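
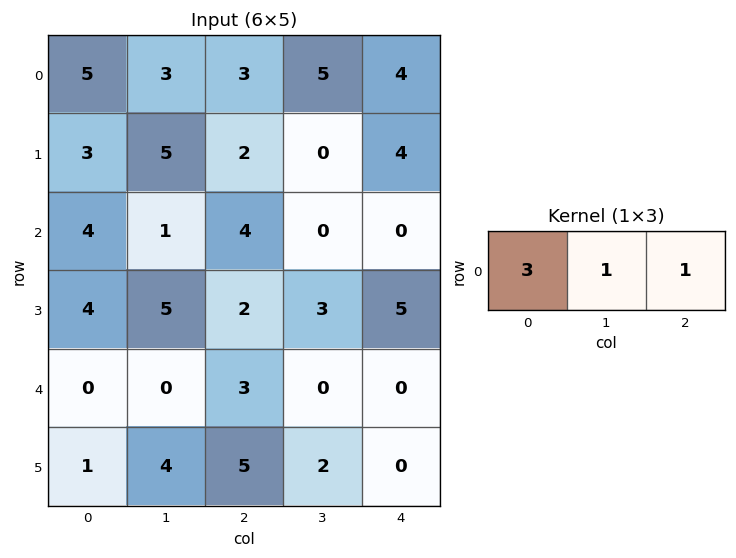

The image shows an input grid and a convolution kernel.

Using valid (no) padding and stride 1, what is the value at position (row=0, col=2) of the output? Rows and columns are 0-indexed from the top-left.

18

The receptive field on the input at this output position is [3 5 4]. Elementwise product with the kernel and sum: 3·3 + 5·1 + 4·1.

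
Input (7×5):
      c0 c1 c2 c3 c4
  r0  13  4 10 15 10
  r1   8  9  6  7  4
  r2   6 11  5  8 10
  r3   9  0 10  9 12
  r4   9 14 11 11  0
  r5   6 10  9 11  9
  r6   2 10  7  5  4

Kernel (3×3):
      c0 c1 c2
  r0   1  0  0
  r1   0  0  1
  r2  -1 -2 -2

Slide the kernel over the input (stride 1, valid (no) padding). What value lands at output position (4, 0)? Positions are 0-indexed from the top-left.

-18

The receptive field on the input at this output position is [9 14 11 / 6 10 9 / 2 10 7]. Elementwise product with the kernel and sum: 9·1 + 9·1 + 2·-1 + 10·-2 + 7·-2.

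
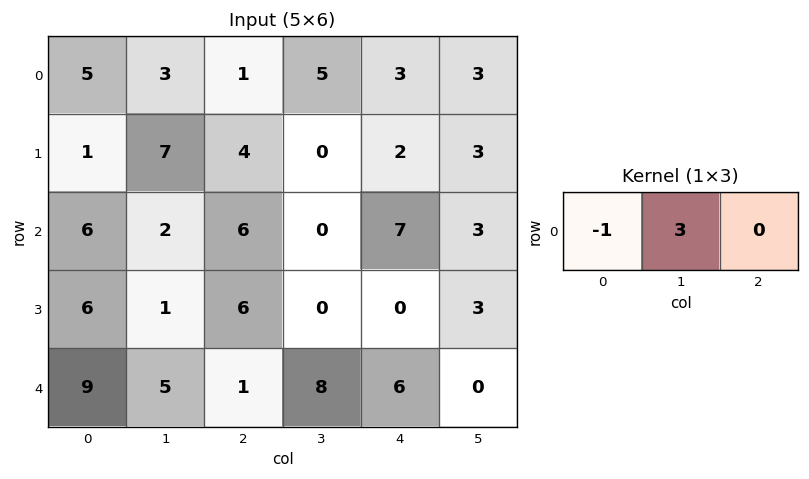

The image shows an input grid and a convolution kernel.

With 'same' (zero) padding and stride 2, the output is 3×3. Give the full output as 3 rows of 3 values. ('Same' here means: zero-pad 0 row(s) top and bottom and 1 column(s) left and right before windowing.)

15 0 4
18 16 21
27 -2 10

Output[0,0]: The receptive field on the zero-padded input at this output position is [0 5 3]. Elementwise product with the kernel and sum: 0·-1 + 5·3.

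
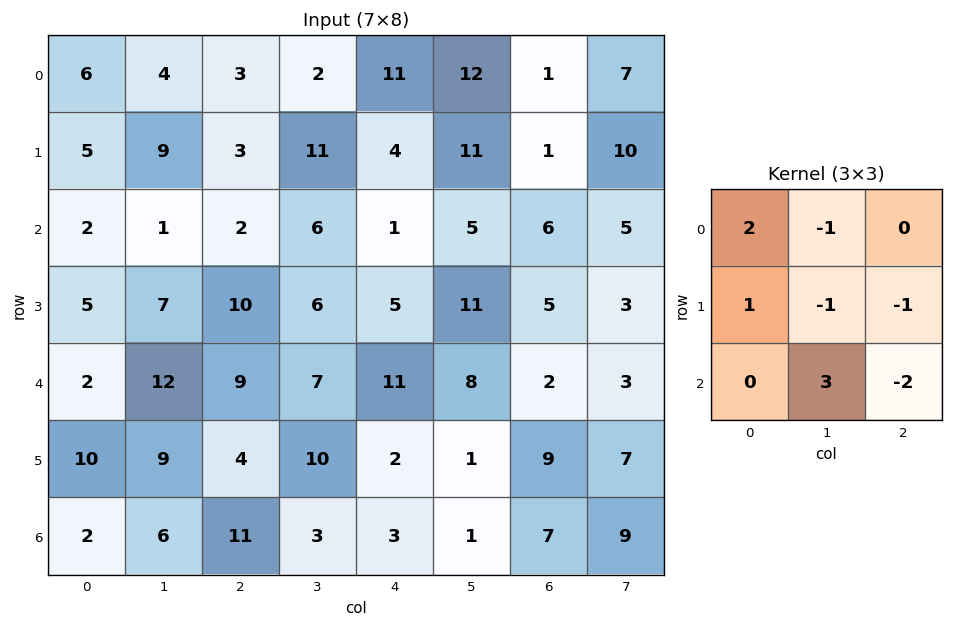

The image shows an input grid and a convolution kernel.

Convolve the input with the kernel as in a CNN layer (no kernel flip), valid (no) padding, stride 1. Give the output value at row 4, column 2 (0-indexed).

6

The receptive field on the input at this output position is [9 7 11 / 4 10 2 / 11 3 3]. Elementwise product with the kernel and sum: 9·2 + 7·-1 + 4·1 + 10·-1 + 2·-1 + 3·3 + 3·-2.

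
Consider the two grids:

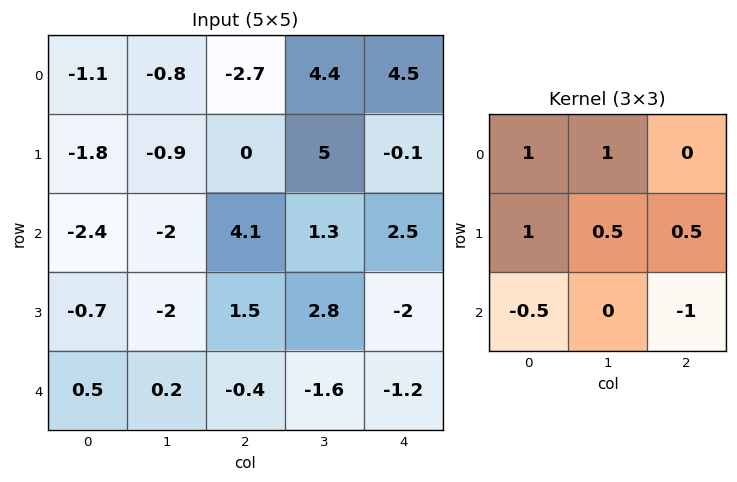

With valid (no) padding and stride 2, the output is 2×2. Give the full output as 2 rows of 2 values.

-7.05 -0.4
-5.2 8.7

Output[0,0]: The receptive field on the input at this output position is [-1.1 -0.8 -2.7 / -1.8 -0.9 0 / -2.4 -2 4.1]. Elementwise product with the kernel and sum: -1.1·1 + -0.8·1 + -1.8·1 + -0.9·0.5 + 0·0.5 + -2.4·-0.5 + 4.1·-1.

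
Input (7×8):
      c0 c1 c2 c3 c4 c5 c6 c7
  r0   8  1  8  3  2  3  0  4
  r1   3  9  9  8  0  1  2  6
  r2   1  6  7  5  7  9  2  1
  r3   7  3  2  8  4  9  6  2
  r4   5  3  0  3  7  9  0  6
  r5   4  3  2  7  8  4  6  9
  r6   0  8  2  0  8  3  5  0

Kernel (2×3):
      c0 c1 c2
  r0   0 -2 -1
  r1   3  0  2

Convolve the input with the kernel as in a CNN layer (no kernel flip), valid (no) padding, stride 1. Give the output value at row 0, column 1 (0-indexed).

The receptive field on the input at this output position is [1 8 3 / 9 9 8]. Elementwise product with the kernel and sum: 8·-2 + 3·-1 + 9·3 + 8·2.

24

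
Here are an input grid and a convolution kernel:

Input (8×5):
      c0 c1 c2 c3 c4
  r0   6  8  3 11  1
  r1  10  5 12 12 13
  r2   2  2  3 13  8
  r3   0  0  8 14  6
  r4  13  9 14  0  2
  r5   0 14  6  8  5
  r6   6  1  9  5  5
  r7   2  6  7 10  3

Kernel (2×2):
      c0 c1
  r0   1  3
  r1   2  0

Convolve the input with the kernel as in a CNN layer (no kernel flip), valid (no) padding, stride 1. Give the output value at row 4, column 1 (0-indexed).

79

The receptive field on the input at this output position is [9 14 / 14 6]. Elementwise product with the kernel and sum: 9·1 + 14·3 + 14·2.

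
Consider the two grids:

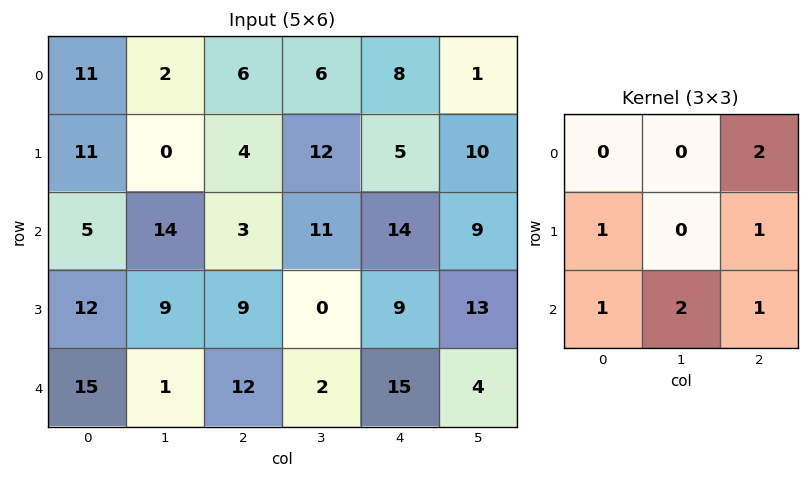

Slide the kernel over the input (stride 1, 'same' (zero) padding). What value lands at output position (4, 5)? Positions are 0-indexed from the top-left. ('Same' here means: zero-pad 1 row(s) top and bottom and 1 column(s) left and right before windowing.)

The receptive field on the zero-padded input at this output position is [9 13 0 / 15 4 0 / 0 0 0]. Elementwise product with the kernel and sum: 0·2 + 15·1 + 0·1 + 0·1 + 0·2 + 0·1.

15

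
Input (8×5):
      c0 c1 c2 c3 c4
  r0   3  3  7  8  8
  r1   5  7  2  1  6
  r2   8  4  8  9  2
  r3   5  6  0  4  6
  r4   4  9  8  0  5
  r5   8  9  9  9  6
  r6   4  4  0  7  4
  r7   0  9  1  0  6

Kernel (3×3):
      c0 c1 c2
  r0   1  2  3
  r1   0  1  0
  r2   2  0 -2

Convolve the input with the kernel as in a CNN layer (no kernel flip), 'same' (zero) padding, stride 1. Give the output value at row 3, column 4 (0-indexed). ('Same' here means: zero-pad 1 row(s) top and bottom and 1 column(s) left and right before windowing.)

19

The receptive field on the zero-padded input at this output position is [9 2 0 / 4 6 0 / 0 5 0]. Elementwise product with the kernel and sum: 9·1 + 2·2 + 0·3 + 6·1 + 0·2 + 0·-2.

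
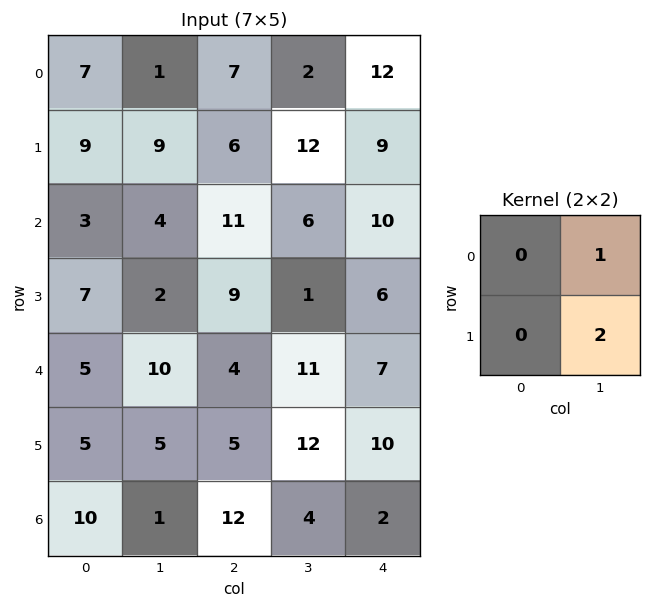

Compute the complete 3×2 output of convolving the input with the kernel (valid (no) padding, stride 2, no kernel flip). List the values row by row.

Output[0,0]: The receptive field on the input at this output position is [7 1 / 9 9]. Elementwise product with the kernel and sum: 1·1 + 9·2.

19 26
8 8
20 35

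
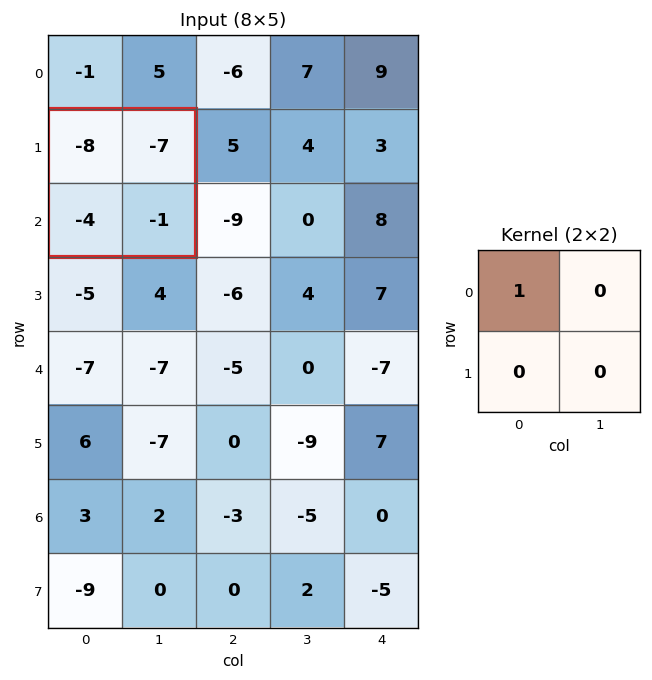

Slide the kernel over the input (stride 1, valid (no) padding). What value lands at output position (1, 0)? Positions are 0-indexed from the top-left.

-8

The receptive field on the input at this output position is [-8 -7 / -4 -1]. Elementwise product with the kernel and sum: -8·1.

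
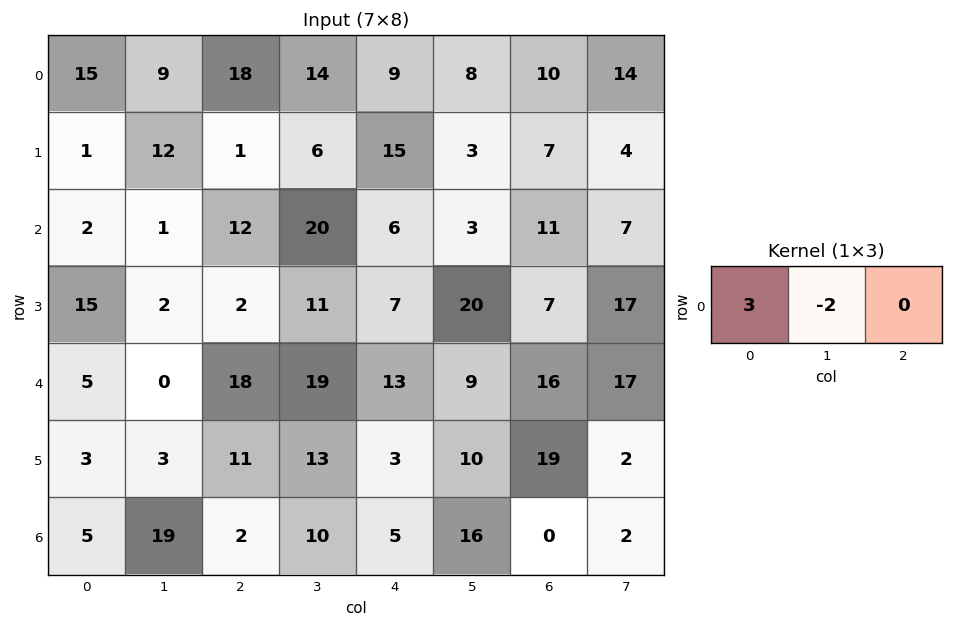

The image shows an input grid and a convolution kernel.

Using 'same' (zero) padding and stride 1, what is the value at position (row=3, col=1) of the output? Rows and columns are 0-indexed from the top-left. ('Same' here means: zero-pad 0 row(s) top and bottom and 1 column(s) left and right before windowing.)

41

The receptive field on the zero-padded input at this output position is [15 2 2]. Elementwise product with the kernel and sum: 15·3 + 2·-2.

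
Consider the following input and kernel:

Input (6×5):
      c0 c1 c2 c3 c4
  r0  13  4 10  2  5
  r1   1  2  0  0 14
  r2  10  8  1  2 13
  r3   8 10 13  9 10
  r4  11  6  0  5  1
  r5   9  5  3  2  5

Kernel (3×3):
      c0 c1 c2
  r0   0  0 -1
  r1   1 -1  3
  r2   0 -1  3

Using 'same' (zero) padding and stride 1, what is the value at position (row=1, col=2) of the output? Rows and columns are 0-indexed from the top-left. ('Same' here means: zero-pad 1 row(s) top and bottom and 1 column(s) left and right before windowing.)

5

The receptive field on the zero-padded input at this output position is [4 10 2 / 2 0 0 / 8 1 2]. Elementwise product with the kernel and sum: 2·-1 + 2·1 + 0·-1 + 0·3 + 1·-1 + 2·3.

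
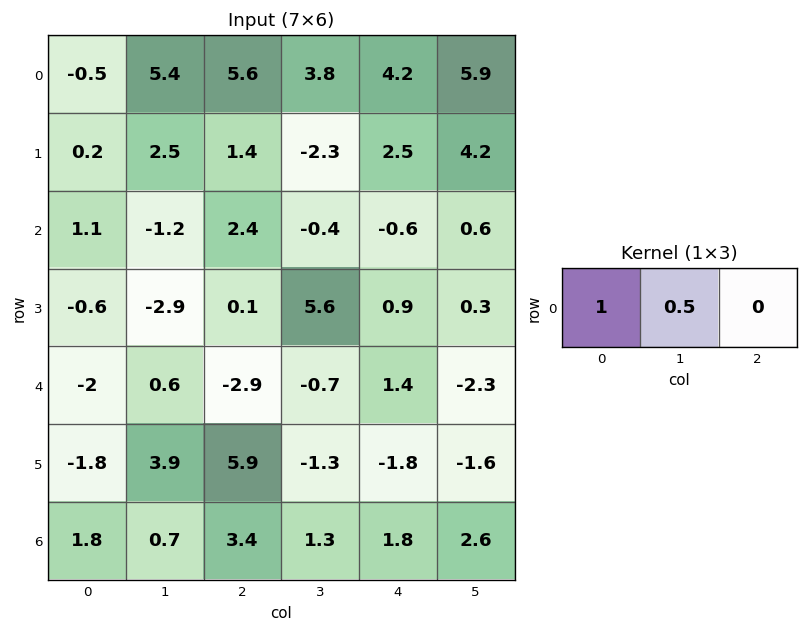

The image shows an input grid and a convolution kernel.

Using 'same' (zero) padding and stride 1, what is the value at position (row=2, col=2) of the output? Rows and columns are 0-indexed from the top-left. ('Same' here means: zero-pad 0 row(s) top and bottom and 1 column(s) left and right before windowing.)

The receptive field on the zero-padded input at this output position is [-1.2 2.4 -0.4]. Elementwise product with the kernel and sum: -1.2·1 + 2.4·0.5.

0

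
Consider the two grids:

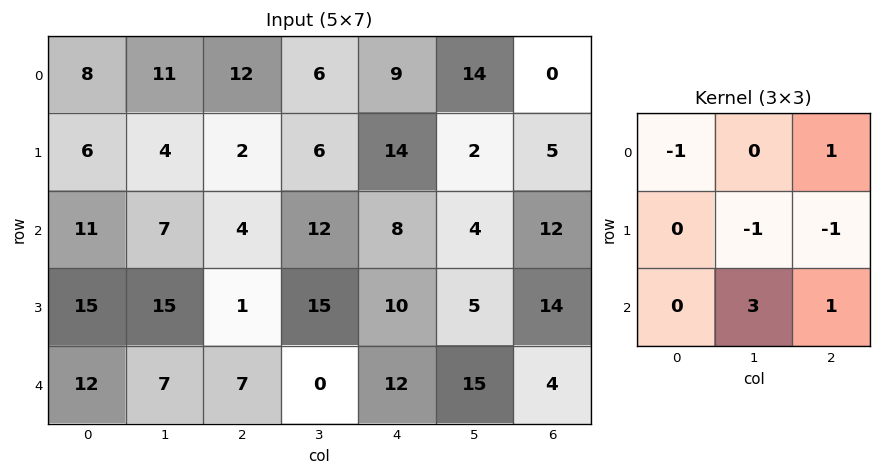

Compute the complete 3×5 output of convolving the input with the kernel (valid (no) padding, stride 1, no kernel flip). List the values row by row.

23 11 21 20 8
31 4 47 19 4
5 10 -9 28 34

Output[0,0]: The receptive field on the input at this output position is [8 11 12 / 6 4 2 / 11 7 4]. Elementwise product with the kernel and sum: 8·-1 + 12·1 + 4·-1 + 2·-1 + 7·3 + 4·1.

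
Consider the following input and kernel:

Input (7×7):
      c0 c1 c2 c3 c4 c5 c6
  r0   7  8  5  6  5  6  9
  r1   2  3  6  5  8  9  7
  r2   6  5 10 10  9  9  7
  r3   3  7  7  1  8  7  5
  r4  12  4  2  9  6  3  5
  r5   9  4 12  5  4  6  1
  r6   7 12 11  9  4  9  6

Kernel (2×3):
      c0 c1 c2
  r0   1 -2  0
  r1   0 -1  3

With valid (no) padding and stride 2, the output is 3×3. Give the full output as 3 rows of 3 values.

6 12 5
10 13 -1
36 -9 -3

Output[0,0]: The receptive field on the input at this output position is [7 8 5 / 2 3 6]. Elementwise product with the kernel and sum: 7·1 + 8·-2 + 3·-1 + 6·3.
Output[0,1]: The receptive field on the input at this output position is [5 6 5 / 6 5 8]. Elementwise product with the kernel and sum: 5·1 + 6·-2 + 5·-1 + 8·3.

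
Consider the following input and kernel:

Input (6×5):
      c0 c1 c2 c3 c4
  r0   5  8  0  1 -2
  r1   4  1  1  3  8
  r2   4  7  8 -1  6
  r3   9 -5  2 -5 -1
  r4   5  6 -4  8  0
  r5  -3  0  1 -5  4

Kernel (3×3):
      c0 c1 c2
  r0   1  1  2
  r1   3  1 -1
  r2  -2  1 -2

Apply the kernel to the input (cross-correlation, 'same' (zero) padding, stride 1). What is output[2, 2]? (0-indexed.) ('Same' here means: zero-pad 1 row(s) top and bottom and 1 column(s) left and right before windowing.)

60

The receptive field on the zero-padded input at this output position is [1 1 3 / 7 8 -1 / -5 2 -5]. Elementwise product with the kernel and sum: 1·1 + 1·1 + 3·2 + 7·3 + 8·1 + -1·-1 + -5·-2 + 2·1 + -5·-2.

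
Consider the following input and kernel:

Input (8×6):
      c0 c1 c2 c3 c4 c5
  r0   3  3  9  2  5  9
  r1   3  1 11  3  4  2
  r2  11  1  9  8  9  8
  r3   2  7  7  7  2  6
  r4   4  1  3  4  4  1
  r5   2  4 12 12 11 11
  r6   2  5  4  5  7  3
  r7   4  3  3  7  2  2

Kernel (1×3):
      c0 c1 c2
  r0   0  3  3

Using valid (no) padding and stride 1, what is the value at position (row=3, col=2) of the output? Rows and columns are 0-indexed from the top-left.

27

The receptive field on the input at this output position is [7 7 2]. Elementwise product with the kernel and sum: 7·3 + 2·3.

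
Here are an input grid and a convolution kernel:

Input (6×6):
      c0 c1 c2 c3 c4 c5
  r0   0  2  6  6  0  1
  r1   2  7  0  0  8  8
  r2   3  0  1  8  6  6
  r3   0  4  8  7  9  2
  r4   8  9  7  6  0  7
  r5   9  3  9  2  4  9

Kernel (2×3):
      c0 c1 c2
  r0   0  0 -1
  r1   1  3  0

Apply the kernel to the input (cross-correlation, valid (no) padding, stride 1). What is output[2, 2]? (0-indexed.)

23

The receptive field on the input at this output position is [1 8 6 / 8 7 9]. Elementwise product with the kernel and sum: 6·-1 + 8·1 + 7·3.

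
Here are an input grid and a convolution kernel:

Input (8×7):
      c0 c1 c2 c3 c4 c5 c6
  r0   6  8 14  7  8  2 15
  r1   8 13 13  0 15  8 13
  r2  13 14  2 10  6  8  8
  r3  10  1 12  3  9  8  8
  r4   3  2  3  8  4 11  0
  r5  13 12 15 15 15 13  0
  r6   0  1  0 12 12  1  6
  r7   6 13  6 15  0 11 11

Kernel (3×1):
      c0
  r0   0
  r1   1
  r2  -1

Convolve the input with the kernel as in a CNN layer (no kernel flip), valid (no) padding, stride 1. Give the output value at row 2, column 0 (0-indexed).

7

The receptive field on the input at this output position is [13 / 10 / 3]. Elementwise product with the kernel and sum: 10·1 + 3·-1.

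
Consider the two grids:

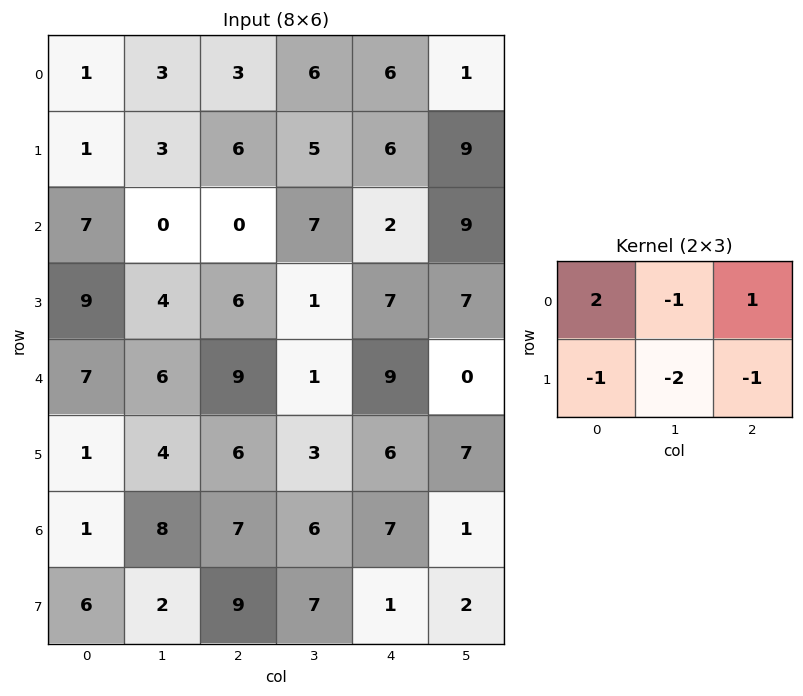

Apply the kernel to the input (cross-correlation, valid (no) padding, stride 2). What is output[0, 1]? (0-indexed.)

The receptive field on the input at this output position is [3 6 6 / 6 5 6]. Elementwise product with the kernel and sum: 3·2 + 6·-1 + 6·1 + 6·-1 + 5·-2 + 6·-1.

-16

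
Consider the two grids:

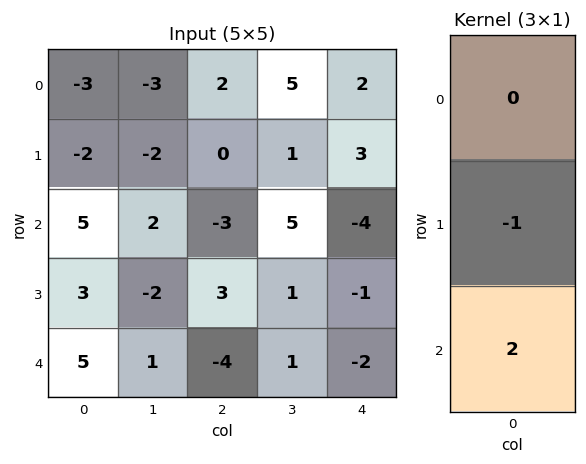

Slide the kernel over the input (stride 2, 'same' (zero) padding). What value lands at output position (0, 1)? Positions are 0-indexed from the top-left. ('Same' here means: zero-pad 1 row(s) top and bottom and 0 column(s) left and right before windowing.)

-2

The receptive field on the zero-padded input at this output position is [0 / 2 / 0]. Elementwise product with the kernel and sum: 2·-1 + 0·2.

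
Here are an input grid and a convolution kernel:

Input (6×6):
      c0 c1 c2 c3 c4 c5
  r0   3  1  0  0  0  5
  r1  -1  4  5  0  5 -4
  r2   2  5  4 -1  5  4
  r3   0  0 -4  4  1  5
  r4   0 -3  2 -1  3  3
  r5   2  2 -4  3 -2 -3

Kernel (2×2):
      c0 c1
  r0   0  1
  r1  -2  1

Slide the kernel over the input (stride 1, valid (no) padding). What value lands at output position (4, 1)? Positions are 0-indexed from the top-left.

-6

The receptive field on the input at this output position is [-3 2 / 2 -4]. Elementwise product with the kernel and sum: 2·1 + 2·-2 + -4·1.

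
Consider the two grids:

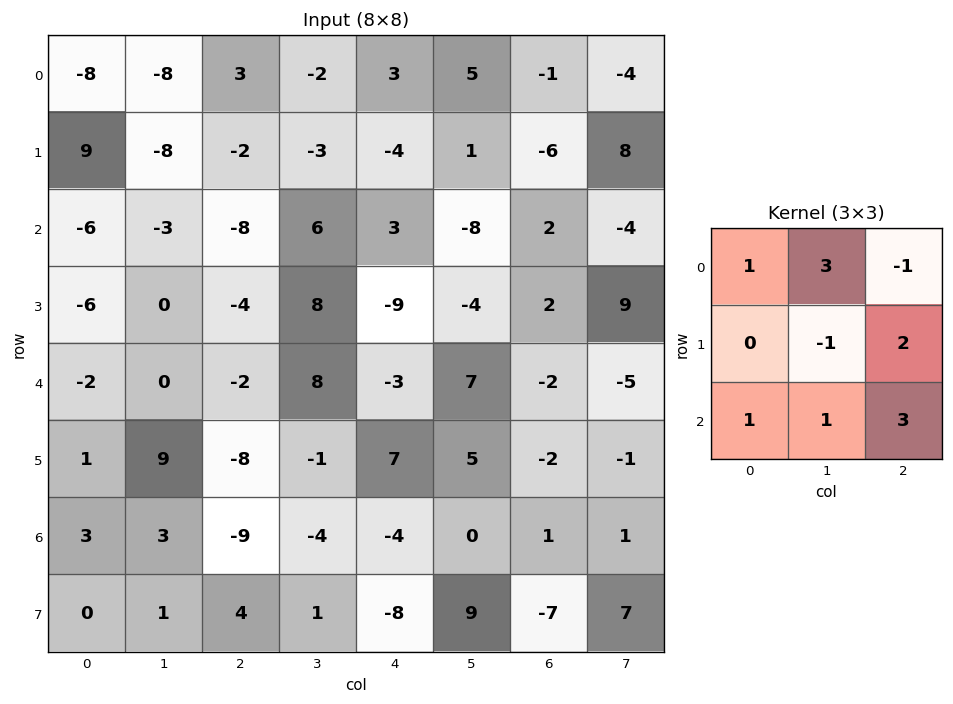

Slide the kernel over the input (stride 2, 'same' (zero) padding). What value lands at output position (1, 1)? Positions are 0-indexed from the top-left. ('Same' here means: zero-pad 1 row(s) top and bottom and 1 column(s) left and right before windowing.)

The receptive field on the zero-padded input at this output position is [-8 -2 -3 / -3 -8 6 / 0 -4 8]. Elementwise product with the kernel and sum: -8·1 + -2·3 + -3·-1 + -8·-1 + 6·2 + 0·1 + -4·1 + 8·3.

29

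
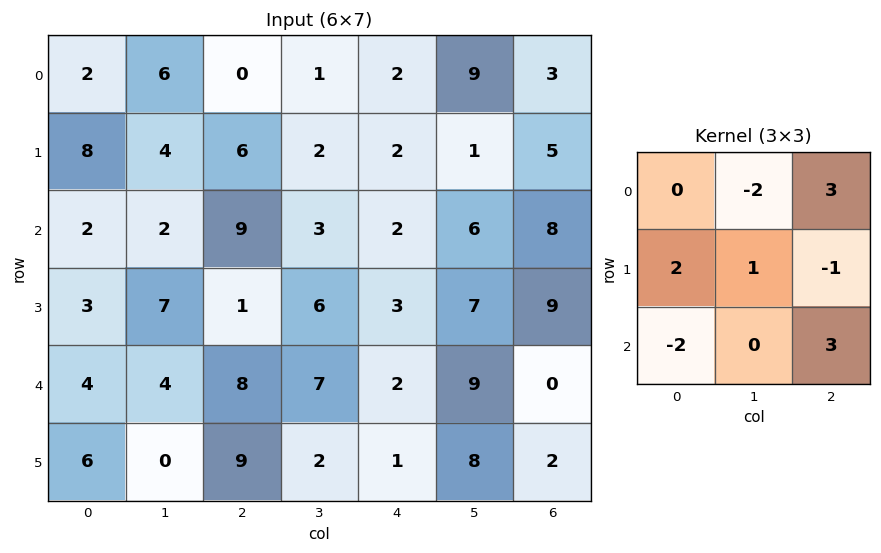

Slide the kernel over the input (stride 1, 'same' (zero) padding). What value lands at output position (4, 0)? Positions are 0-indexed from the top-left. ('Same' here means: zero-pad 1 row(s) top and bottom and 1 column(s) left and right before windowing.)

The receptive field on the zero-padded input at this output position is [0 3 7 / 0 4 4 / 0 6 0]. Elementwise product with the kernel and sum: 3·-2 + 7·3 + 0·2 + 4·1 + 4·-1 + 0·-2 + 0·3.

15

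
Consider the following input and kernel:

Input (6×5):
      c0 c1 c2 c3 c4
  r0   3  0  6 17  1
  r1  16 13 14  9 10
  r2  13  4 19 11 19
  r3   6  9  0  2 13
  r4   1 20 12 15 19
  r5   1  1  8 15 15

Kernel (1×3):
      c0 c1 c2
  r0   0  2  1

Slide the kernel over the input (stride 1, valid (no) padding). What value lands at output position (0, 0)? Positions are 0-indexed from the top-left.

6

The receptive field on the input at this output position is [3 0 6]. Elementwise product with the kernel and sum: 0·2 + 6·1.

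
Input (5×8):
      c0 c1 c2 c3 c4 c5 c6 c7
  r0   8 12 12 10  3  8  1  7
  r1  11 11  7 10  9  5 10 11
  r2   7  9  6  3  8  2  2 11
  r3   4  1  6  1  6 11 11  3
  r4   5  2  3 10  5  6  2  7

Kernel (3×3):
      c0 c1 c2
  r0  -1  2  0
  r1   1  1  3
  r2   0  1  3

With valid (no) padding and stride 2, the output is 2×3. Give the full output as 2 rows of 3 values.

86 79 65
45 50 58

Output[0,0]: The receptive field on the input at this output position is [8 12 12 / 11 11 7 / 7 9 6]. Elementwise product with the kernel and sum: 8·-1 + 12·2 + 11·1 + 11·1 + 7·3 + 9·1 + 6·3.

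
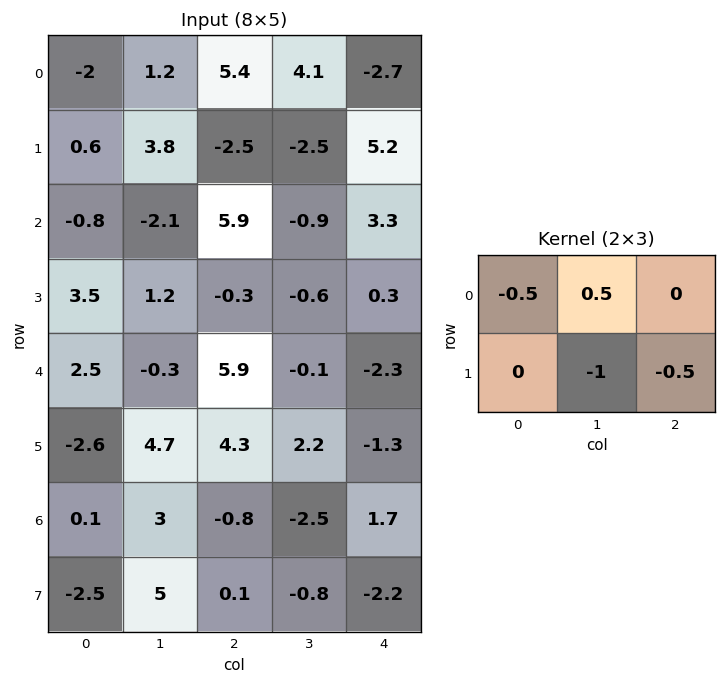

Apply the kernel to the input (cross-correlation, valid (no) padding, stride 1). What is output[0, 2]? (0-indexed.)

The receptive field on the input at this output position is [5.4 4.1 -2.7 / -2.5 -2.5 5.2]. Elementwise product with the kernel and sum: 5.4·-0.5 + 4.1·0.5 + -2.5·-1 + 5.2·-0.5.

-0.75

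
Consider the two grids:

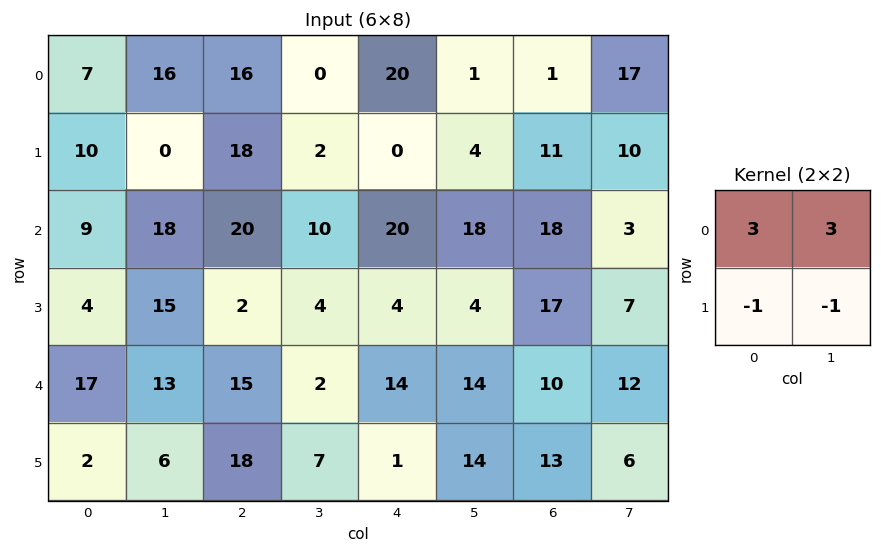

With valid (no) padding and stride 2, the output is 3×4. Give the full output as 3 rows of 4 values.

59 28 59 33
62 84 106 39
82 26 69 47

Output[0,0]: The receptive field on the input at this output position is [7 16 / 10 0]. Elementwise product with the kernel and sum: 7·3 + 16·3 + 10·-1 + 0·-1.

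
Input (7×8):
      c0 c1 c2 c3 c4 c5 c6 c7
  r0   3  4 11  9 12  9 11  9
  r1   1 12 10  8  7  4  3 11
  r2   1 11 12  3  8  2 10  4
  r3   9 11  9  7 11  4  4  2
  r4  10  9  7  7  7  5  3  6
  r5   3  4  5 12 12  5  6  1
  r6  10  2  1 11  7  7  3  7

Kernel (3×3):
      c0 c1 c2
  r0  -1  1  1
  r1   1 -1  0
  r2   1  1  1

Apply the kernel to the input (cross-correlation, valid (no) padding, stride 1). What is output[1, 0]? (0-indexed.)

40

The receptive field on the input at this output position is [1 12 10 / 1 11 12 / 9 11 9]. Elementwise product with the kernel and sum: 1·-1 + 12·1 + 10·1 + 1·1 + 11·-1 + 9·1 + 11·1 + 9·1.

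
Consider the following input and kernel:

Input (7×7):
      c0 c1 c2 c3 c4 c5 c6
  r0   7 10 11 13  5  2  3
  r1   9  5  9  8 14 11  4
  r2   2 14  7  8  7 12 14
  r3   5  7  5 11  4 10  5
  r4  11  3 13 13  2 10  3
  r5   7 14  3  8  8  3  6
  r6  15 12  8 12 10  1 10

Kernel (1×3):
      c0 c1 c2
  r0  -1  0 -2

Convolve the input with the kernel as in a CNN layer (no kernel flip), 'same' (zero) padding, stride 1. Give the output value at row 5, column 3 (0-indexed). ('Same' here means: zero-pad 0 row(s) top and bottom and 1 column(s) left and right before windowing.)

The receptive field on the zero-padded input at this output position is [3 8 8]. Elementwise product with the kernel and sum: 3·-1 + 8·-2.

-19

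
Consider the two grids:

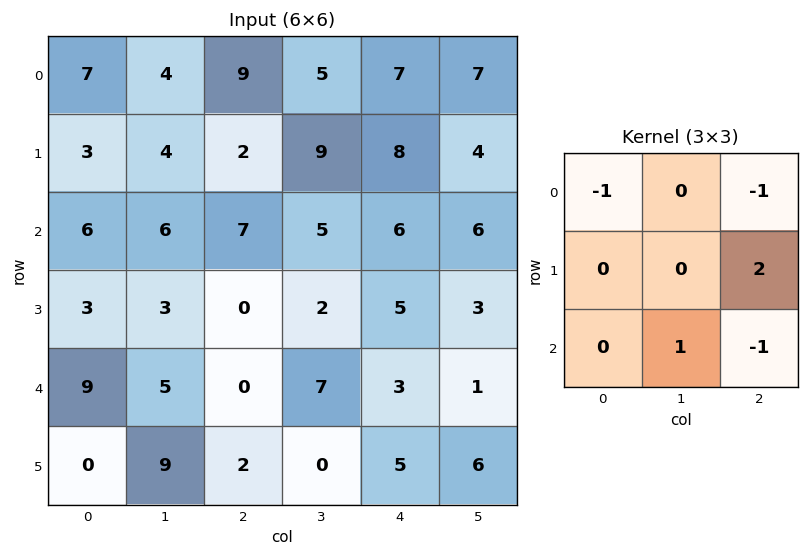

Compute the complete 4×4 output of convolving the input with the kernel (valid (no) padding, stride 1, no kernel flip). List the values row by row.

-13 11 -1 -4
12 -5 -1 1
-8 -14 1 -3
4 11 -4 -4

Output[0,0]: The receptive field on the input at this output position is [7 4 9 / 3 4 2 / 6 6 7]. Elementwise product with the kernel and sum: 7·-1 + 9·-1 + 2·2 + 6·1 + 7·-1.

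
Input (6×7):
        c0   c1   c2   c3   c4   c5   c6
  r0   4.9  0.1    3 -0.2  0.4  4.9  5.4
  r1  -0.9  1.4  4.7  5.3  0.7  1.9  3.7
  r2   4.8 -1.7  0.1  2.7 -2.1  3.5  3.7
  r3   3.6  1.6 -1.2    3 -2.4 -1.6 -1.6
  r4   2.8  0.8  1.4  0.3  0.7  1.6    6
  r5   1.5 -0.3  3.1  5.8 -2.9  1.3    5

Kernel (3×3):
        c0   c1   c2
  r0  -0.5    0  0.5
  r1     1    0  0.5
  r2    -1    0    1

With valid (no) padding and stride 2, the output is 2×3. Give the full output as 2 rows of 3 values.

-4.2 1.55 10.85
-0.75 -4.2 5

Output[0,0]: The receptive field on the input at this output position is [4.9 0.1 3 / -0.9 1.4 4.7 / 4.8 -1.7 0.1]. Elementwise product with the kernel and sum: 4.9·-0.5 + 3·0.5 + -0.9·1 + 4.7·0.5 + 4.8·-1 + 0.1·1.
Output[0,1]: The receptive field on the input at this output position is [3 -0.2 0.4 / 4.7 5.3 0.7 / 0.1 2.7 -2.1]. Elementwise product with the kernel and sum: 3·-0.5 + 0.4·0.5 + 4.7·1 + 0.7·0.5 + 0.1·-1 + -2.1·1.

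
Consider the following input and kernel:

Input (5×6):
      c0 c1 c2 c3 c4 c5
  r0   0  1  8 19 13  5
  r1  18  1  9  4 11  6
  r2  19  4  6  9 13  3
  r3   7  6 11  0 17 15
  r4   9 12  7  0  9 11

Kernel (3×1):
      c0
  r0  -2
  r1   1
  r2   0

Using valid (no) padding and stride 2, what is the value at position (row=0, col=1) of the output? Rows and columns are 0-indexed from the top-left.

-7

The receptive field on the input at this output position is [8 / 9 / 6]. Elementwise product with the kernel and sum: 8·-2 + 9·1.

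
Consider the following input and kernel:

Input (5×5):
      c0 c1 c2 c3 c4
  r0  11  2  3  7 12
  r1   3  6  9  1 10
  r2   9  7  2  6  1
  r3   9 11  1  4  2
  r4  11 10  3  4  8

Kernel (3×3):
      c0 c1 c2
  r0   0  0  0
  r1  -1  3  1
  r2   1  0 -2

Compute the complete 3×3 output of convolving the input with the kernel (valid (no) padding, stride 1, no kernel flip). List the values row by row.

29 17 4
21 8 14
30 -2 0

Output[0,0]: The receptive field on the input at this output position is [11 2 3 / 3 6 9 / 9 7 2]. Elementwise product with the kernel and sum: 3·-1 + 6·3 + 9·1 + 9·1 + 2·-2.
Output[0,1]: The receptive field on the input at this output position is [2 3 7 / 6 9 1 / 7 2 6]. Elementwise product with the kernel and sum: 6·-1 + 9·3 + 1·1 + 7·1 + 6·-2.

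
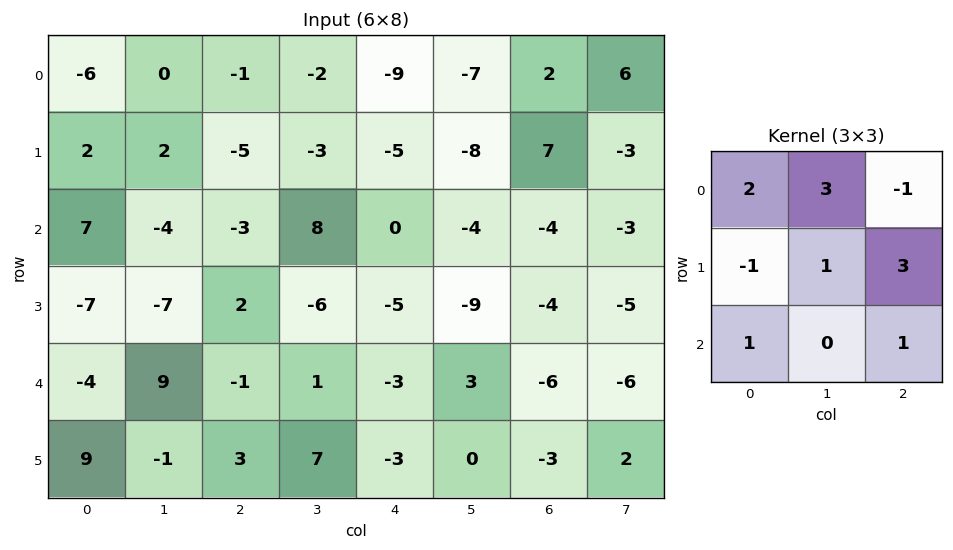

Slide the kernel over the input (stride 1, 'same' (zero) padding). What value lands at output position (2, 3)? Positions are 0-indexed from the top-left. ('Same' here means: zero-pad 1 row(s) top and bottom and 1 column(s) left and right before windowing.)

The receptive field on the zero-padded input at this output position is [-5 -3 -5 / -3 8 0 / 2 -6 -5]. Elementwise product with the kernel and sum: -5·2 + -3·3 + -5·-1 + -3·-1 + 8·1 + 0·3 + 2·1 + -5·1.

-6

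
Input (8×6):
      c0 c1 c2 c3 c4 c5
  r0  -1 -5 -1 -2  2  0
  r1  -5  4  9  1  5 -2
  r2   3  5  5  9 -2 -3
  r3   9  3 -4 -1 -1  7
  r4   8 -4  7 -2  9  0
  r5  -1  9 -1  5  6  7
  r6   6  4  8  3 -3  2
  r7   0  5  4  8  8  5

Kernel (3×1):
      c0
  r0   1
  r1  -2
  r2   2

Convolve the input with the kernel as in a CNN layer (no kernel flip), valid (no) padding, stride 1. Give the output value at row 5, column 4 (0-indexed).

28

The receptive field on the input at this output position is [6 / -3 / 8]. Elementwise product with the kernel and sum: 6·1 + -3·-2 + 8·2.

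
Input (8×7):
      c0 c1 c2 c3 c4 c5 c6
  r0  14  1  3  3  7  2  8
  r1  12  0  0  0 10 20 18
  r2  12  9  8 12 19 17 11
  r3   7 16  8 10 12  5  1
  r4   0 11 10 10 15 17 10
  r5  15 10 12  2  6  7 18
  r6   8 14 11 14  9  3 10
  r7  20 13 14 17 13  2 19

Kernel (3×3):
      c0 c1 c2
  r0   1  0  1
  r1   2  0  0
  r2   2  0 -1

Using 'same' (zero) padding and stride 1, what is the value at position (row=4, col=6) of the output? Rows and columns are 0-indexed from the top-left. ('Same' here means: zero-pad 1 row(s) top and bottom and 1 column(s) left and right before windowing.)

The receptive field on the zero-padded input at this output position is [5 1 0 / 17 10 0 / 7 18 0]. Elementwise product with the kernel and sum: 5·1 + 0·1 + 17·2 + 7·2 + 0·-1.

53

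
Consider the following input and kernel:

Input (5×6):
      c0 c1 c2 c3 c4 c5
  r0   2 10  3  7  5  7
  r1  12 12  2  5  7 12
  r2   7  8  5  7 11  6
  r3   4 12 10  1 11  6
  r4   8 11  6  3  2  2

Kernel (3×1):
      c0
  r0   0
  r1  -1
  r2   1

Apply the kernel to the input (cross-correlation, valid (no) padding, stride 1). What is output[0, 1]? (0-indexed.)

-4

The receptive field on the input at this output position is [10 / 12 / 8]. Elementwise product with the kernel and sum: 12·-1 + 8·1.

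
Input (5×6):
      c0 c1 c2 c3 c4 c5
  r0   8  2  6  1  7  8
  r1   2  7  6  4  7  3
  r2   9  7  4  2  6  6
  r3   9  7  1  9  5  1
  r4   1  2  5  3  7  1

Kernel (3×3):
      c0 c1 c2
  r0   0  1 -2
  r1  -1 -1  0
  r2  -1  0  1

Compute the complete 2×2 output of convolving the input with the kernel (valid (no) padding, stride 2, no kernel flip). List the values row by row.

Output[0,0]: The receptive field on the input at this output position is [8 2 6 / 2 7 6 / 9 7 4]. Elementwise product with the kernel and sum: 2·1 + 6·-2 + 2·-1 + 7·-1 + 9·-1 + 4·1.

-24 -21
-13 -18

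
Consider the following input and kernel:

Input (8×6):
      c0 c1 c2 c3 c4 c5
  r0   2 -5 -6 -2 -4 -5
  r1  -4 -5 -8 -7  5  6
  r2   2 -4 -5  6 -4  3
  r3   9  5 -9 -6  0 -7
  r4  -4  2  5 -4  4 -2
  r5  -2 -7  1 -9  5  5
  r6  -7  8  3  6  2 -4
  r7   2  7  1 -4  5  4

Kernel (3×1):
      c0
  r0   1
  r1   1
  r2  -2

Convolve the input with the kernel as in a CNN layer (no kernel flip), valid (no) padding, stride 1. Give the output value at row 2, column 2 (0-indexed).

-24

The receptive field on the input at this output position is [-5 / -9 / 5]. Elementwise product with the kernel and sum: -5·1 + -9·1 + 5·-2.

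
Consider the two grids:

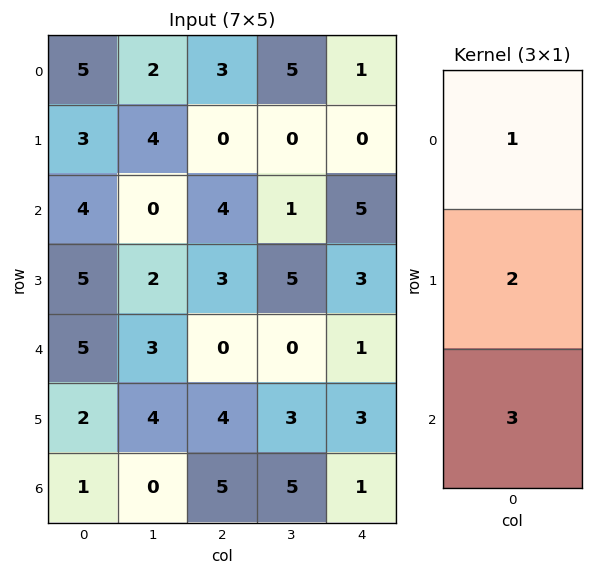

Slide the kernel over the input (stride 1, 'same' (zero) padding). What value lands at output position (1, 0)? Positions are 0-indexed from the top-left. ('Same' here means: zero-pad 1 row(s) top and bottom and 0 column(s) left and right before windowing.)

The receptive field on the zero-padded input at this output position is [5 / 3 / 4]. Elementwise product with the kernel and sum: 5·1 + 3·2 + 4·3.

23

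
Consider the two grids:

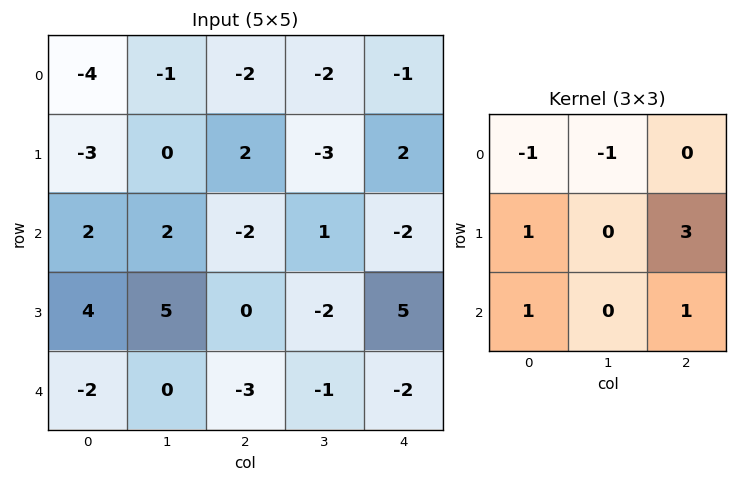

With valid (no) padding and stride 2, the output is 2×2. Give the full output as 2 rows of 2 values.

8 8
-5 11

Output[0,0]: The receptive field on the input at this output position is [-4 -1 -2 / -3 0 2 / 2 2 -2]. Elementwise product with the kernel and sum: -4·-1 + -1·-1 + -3·1 + 2·3 + 2·1 + -2·1.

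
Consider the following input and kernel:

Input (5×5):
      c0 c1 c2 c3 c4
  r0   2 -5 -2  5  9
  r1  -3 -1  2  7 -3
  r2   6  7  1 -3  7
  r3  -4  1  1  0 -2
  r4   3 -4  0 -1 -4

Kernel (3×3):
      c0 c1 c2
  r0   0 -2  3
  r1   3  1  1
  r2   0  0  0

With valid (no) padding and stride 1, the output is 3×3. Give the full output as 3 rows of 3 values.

-4 25 27
34 36 -16
-21 -7 28

Output[0,0]: The receptive field on the input at this output position is [2 -5 -2 / -3 -1 2 / 6 7 1]. Elementwise product with the kernel and sum: -5·-2 + -2·3 + -3·3 + -1·1 + 2·1.
Output[0,1]: The receptive field on the input at this output position is [-5 -2 5 / -1 2 7 / 7 1 -3]. Elementwise product with the kernel and sum: -2·-2 + 5·3 + -1·3 + 2·1 + 7·1.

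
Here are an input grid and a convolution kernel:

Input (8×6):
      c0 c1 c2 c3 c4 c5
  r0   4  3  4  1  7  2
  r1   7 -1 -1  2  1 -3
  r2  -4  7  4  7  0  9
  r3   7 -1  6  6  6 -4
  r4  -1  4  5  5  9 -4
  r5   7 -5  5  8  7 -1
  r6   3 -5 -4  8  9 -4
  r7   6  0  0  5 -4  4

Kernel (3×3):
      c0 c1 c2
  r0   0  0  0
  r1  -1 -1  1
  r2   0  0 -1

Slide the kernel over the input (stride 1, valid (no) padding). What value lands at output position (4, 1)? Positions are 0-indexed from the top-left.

0

The receptive field on the input at this output position is [4 5 5 / -5 5 8 / -5 -4 8]. Elementwise product with the kernel and sum: -5·-1 + 5·-1 + 8·1 + 8·-1.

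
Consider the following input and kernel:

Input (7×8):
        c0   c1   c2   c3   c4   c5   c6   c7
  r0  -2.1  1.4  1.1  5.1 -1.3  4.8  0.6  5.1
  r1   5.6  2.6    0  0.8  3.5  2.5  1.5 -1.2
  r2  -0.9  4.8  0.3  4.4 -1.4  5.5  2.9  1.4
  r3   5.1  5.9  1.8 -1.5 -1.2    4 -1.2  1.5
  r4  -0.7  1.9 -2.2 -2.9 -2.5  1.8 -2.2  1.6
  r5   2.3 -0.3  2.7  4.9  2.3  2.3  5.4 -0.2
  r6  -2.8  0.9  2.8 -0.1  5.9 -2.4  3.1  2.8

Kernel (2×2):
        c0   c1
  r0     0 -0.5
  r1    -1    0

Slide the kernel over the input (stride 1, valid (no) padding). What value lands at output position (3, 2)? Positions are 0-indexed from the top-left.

The receptive field on the input at this output position is [1.8 -1.5 / -2.2 -2.9]. Elementwise product with the kernel and sum: -1.5·-0.5 + -2.2·-1.

2.95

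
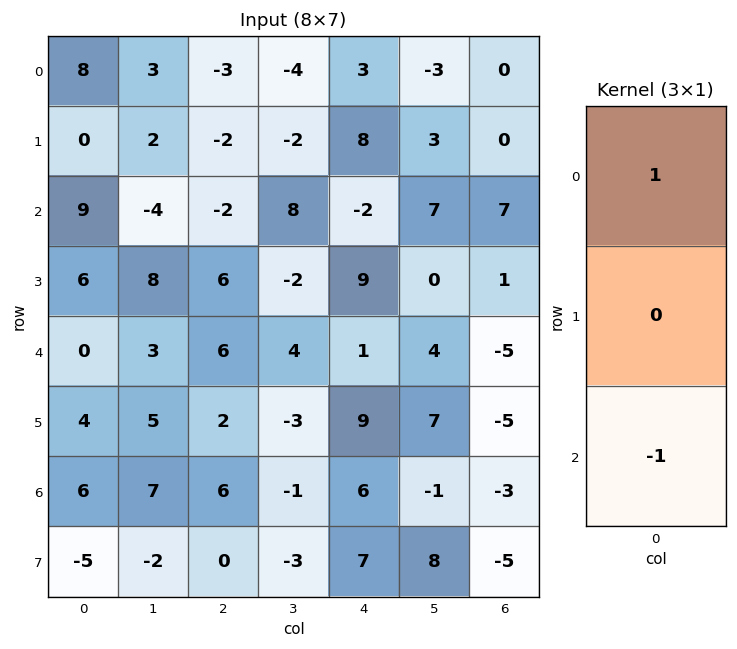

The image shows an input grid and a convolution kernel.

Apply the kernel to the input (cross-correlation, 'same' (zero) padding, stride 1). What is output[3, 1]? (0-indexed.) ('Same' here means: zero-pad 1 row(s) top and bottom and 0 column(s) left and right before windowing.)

-7

The receptive field on the zero-padded input at this output position is [-4 / 8 / 3]. Elementwise product with the kernel and sum: -4·1 + 3·-1.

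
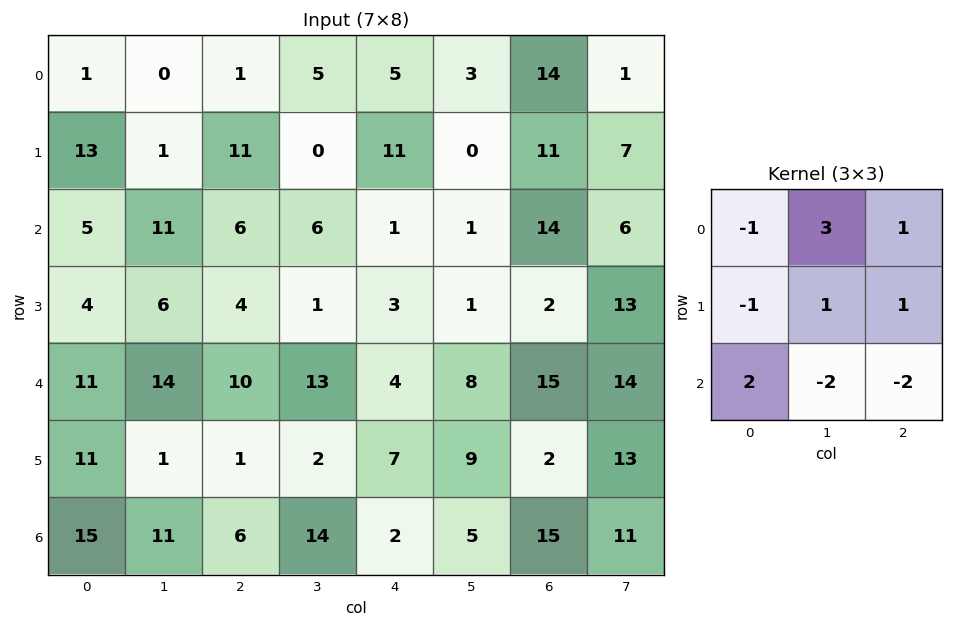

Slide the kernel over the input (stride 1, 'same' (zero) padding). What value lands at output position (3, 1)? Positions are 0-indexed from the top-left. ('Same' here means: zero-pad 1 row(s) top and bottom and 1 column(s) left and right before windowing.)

14

The receptive field on the zero-padded input at this output position is [5 11 6 / 4 6 4 / 11 14 10]. Elementwise product with the kernel and sum: 5·-1 + 11·3 + 6·1 + 4·-1 + 6·1 + 4·1 + 11·2 + 14·-2 + 10·-2.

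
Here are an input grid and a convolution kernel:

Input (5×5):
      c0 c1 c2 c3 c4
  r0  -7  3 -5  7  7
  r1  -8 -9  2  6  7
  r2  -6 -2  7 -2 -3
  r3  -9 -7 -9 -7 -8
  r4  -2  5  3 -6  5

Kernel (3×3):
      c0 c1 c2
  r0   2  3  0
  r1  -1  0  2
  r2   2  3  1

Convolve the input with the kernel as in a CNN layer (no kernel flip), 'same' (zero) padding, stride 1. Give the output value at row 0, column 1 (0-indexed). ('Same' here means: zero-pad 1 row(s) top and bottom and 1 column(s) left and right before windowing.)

-44

The receptive field on the zero-padded input at this output position is [0 0 0 / -7 3 -5 / -8 -9 2]. Elementwise product with the kernel and sum: 0·2 + 0·3 + -7·-1 + -5·2 + -8·2 + -9·3 + 2·1.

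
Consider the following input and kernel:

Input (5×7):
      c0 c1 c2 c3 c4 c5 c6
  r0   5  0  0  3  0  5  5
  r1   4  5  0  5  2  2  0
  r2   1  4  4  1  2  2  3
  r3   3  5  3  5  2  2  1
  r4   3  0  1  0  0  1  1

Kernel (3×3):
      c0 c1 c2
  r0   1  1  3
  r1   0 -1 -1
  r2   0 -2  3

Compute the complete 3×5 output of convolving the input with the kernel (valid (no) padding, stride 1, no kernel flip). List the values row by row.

4 -1 0 16 23
0 24 4 11 -2
12 1 4 8 11

Output[0,0]: The receptive field on the input at this output position is [5 0 0 / 4 5 0 / 1 4 4]. Elementwise product with the kernel and sum: 5·1 + 0·1 + 0·3 + 5·-1 + 0·-1 + 4·-2 + 4·3.
Output[0,1]: The receptive field on the input at this output position is [0 0 3 / 5 0 5 / 4 4 1]. Elementwise product with the kernel and sum: 0·1 + 0·1 + 3·3 + 0·-1 + 5·-1 + 4·-2 + 1·3.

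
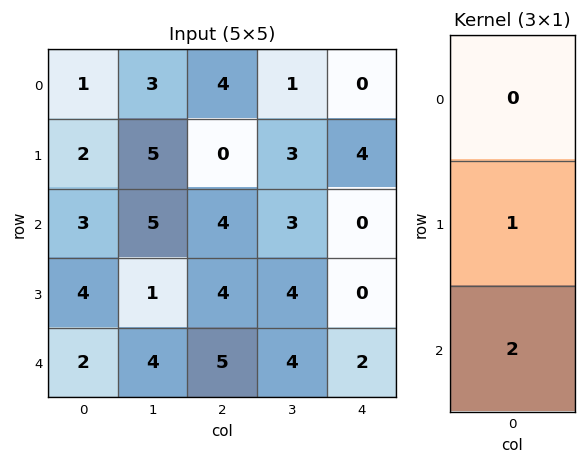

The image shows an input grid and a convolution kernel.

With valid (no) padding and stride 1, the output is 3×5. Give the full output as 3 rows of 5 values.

Output[0,0]: The receptive field on the input at this output position is [1 / 2 / 3]. Elementwise product with the kernel and sum: 2·1 + 3·2.
Output[0,1]: The receptive field on the input at this output position is [3 / 5 / 5]. Elementwise product with the kernel and sum: 5·1 + 5·2.

8 15 8 9 4
11 7 12 11 0
8 9 14 12 4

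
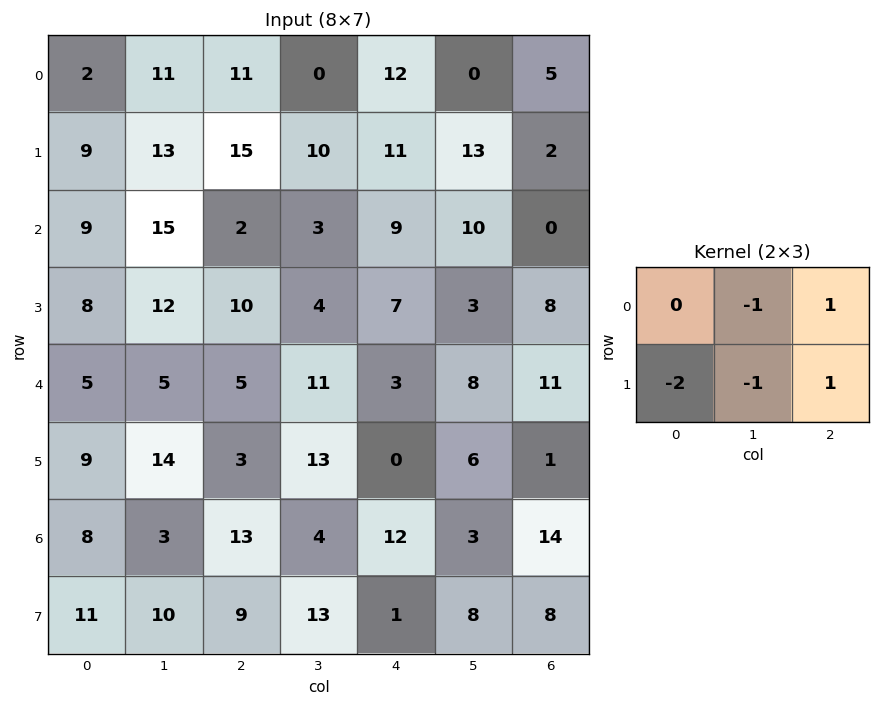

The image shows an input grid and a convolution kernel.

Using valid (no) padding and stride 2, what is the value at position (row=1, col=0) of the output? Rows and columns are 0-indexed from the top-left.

The receptive field on the input at this output position is [9 15 2 / 8 12 10]. Elementwise product with the kernel and sum: 15·-1 + 2·1 + 8·-2 + 12·-1 + 10·1.

-31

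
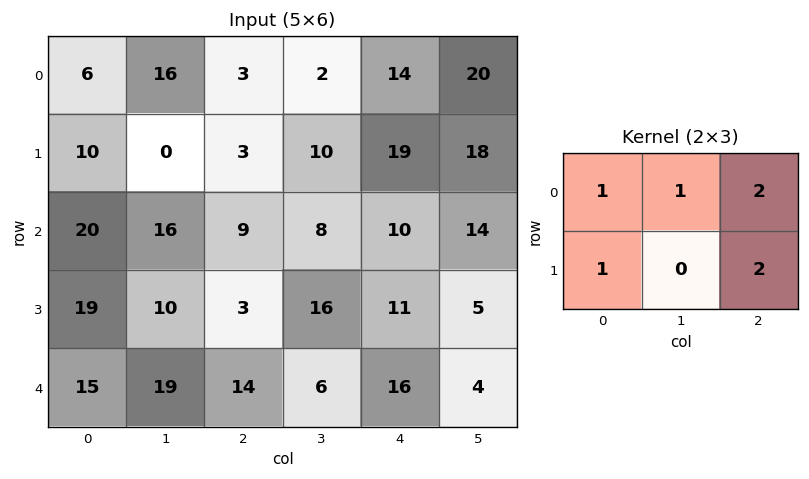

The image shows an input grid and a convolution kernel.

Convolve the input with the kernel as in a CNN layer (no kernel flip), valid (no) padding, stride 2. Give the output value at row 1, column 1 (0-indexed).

62

The receptive field on the input at this output position is [9 8 10 / 3 16 11]. Elementwise product with the kernel and sum: 9·1 + 8·1 + 10·2 + 3·1 + 11·2.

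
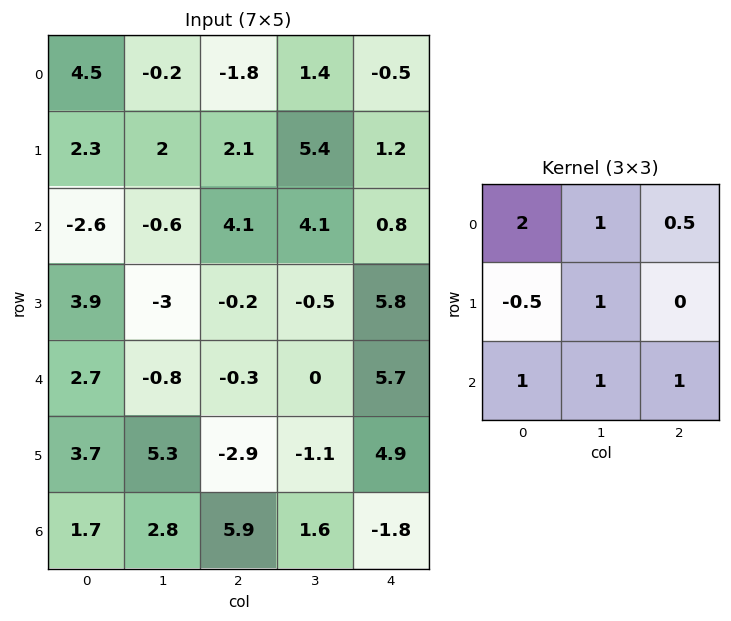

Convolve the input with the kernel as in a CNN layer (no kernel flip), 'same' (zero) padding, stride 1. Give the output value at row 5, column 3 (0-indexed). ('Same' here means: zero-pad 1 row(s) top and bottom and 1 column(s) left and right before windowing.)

8.3

The receptive field on the zero-padded input at this output position is [-0.3 0 5.7 / -2.9 -1.1 4.9 / 5.9 1.6 -1.8]. Elementwise product with the kernel and sum: -0.3·2 + 0·1 + 5.7·0.5 + -2.9·-0.5 + -1.1·1 + 5.9·1 + 1.6·1 + -1.8·1.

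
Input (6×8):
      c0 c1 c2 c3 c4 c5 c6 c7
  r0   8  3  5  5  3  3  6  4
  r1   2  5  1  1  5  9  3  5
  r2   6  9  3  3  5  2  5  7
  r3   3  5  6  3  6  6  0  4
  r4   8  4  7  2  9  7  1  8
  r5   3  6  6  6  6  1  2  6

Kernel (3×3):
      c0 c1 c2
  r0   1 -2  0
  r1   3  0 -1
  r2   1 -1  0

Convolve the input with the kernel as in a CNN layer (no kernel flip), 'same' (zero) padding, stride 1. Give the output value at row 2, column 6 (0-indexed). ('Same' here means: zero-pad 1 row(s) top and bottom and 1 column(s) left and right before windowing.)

The receptive field on the zero-padded input at this output position is [9 3 5 / 2 5 7 / 6 0 4]. Elementwise product with the kernel and sum: 9·1 + 3·-2 + 2·3 + 7·-1 + 6·1 + 0·-1.

8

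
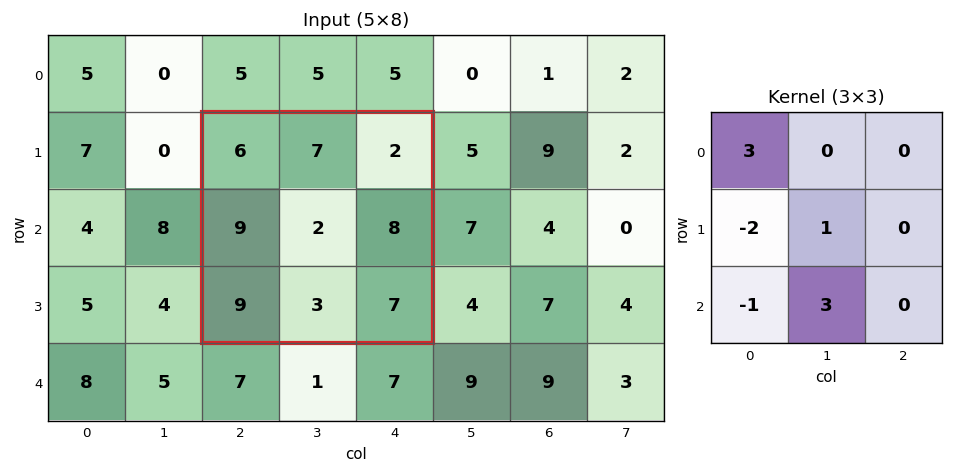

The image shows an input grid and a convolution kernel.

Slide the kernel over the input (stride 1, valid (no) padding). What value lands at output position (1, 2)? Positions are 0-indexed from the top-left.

2

The receptive field on the input at this output position is [6 7 2 / 9 2 8 / 9 3 7]. Elementwise product with the kernel and sum: 6·3 + 9·-2 + 2·1 + 9·-1 + 3·3.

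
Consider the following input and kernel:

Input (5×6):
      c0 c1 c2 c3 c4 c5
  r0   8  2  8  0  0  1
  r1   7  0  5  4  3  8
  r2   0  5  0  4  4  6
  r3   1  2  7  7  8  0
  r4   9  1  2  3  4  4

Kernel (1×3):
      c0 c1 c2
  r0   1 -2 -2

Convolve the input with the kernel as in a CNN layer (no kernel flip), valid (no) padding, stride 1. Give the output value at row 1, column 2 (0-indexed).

-9

The receptive field on the input at this output position is [5 4 3]. Elementwise product with the kernel and sum: 5·1 + 4·-2 + 3·-2.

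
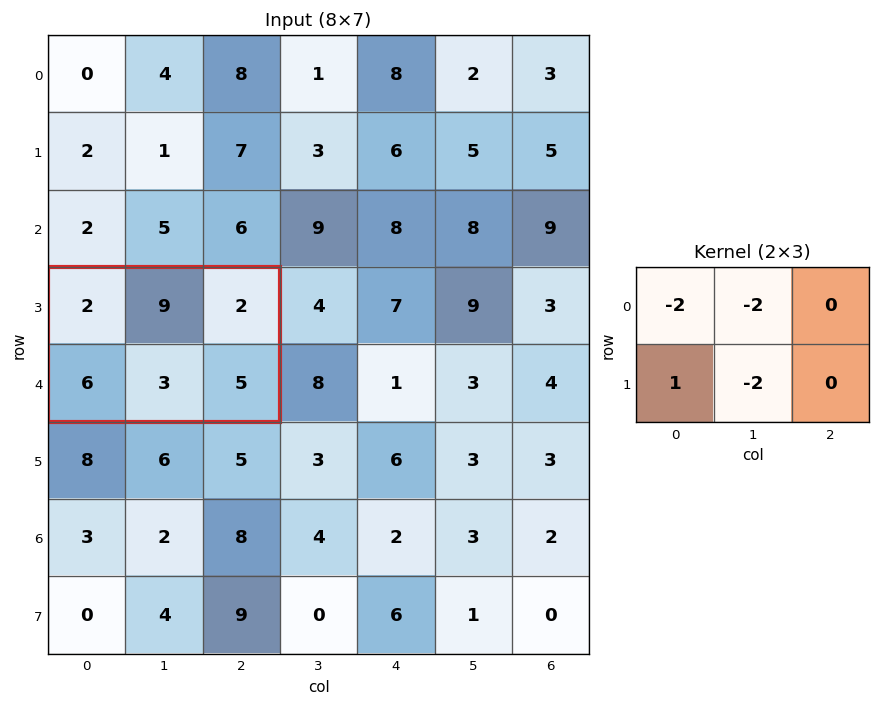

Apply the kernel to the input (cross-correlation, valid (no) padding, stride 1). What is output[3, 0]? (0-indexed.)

The receptive field on the input at this output position is [2 9 2 / 6 3 5]. Elementwise product with the kernel and sum: 2·-2 + 9·-2 + 6·1 + 3·-2.

-22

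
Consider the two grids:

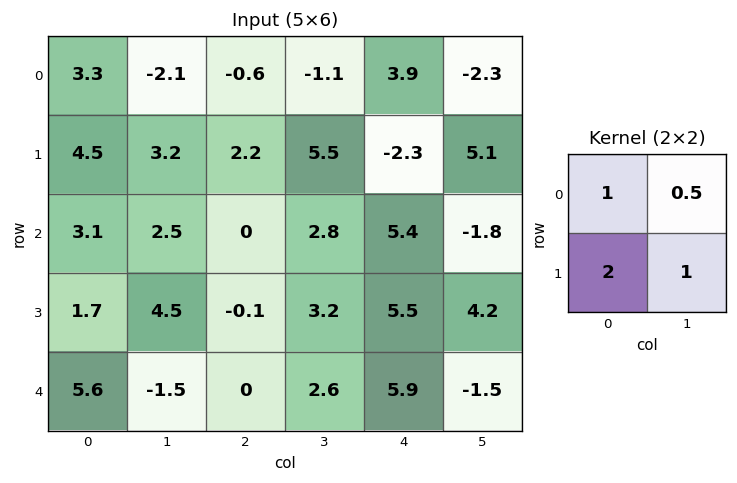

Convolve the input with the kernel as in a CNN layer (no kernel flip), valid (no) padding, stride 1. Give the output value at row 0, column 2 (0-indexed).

8.75

The receptive field on the input at this output position is [-0.6 -1.1 / 2.2 5.5]. Elementwise product with the kernel and sum: -0.6·1 + -1.1·0.5 + 2.2·2 + 5.5·1.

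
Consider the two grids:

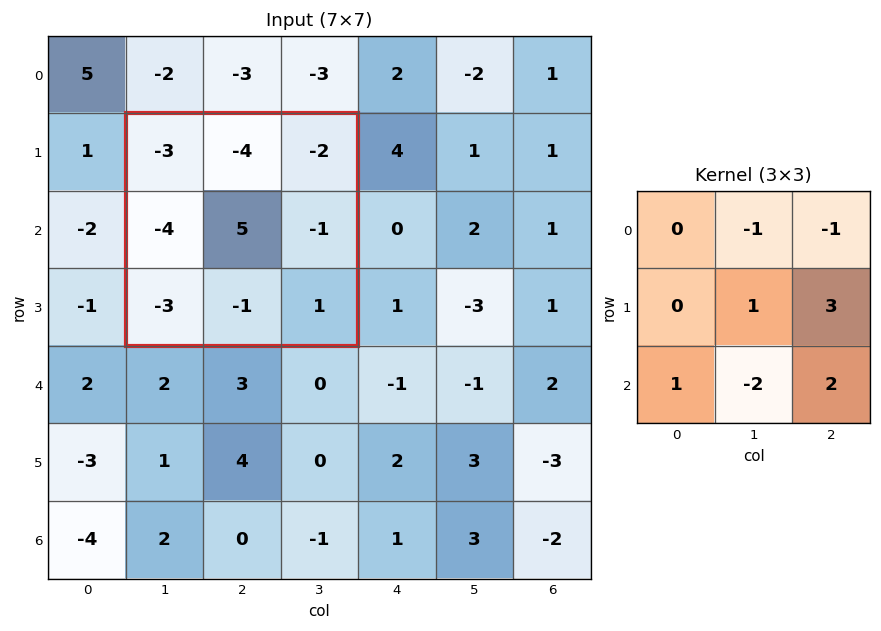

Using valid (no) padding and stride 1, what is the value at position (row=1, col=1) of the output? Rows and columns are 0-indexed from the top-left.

9

The receptive field on the input at this output position is [-3 -4 -2 / -4 5 -1 / -3 -1 1]. Elementwise product with the kernel and sum: -4·-1 + -2·-1 + 5·1 + -1·3 + -3·1 + -1·-2 + 1·2.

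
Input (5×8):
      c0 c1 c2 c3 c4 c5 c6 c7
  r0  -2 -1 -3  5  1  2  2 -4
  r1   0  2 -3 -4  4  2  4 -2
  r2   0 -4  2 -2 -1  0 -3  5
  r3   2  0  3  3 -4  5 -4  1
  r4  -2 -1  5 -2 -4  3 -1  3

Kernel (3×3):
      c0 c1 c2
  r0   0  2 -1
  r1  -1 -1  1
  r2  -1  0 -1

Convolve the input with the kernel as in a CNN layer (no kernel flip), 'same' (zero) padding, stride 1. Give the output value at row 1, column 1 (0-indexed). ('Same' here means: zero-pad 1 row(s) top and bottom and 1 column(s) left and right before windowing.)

The receptive field on the zero-padded input at this output position is [-2 -1 -3 / 0 2 -3 / 0 -4 2]. Elementwise product with the kernel and sum: -1·2 + -3·-1 + 0·-1 + 2·-1 + -3·1 + 0·-1 + 2·-1.

-6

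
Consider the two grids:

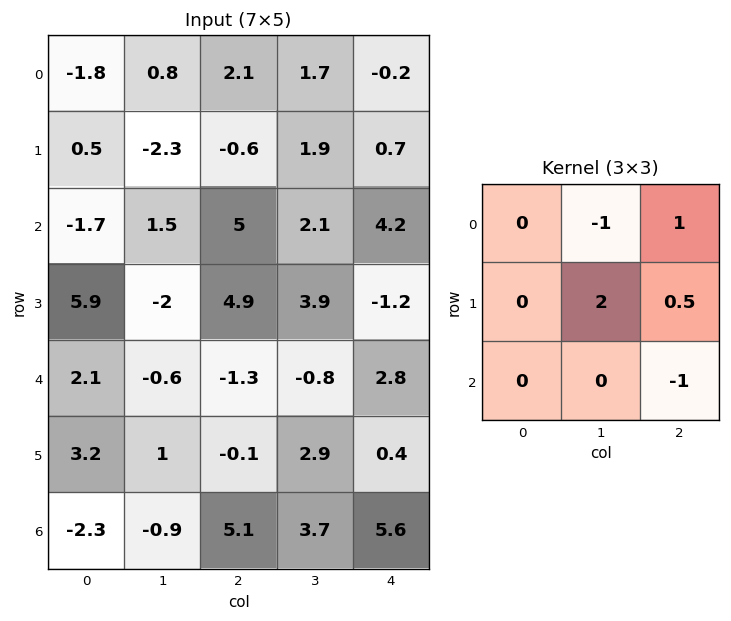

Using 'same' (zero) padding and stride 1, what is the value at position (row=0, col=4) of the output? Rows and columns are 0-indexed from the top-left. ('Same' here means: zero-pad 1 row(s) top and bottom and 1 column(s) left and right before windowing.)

-0.4

The receptive field on the zero-padded input at this output position is [0 0 0 / 1.7 -0.2 0 / 1.9 0.7 0]. Elementwise product with the kernel and sum: 0·-1 + 0·1 + -0.2·2 + 0·0.5 + 0·-1.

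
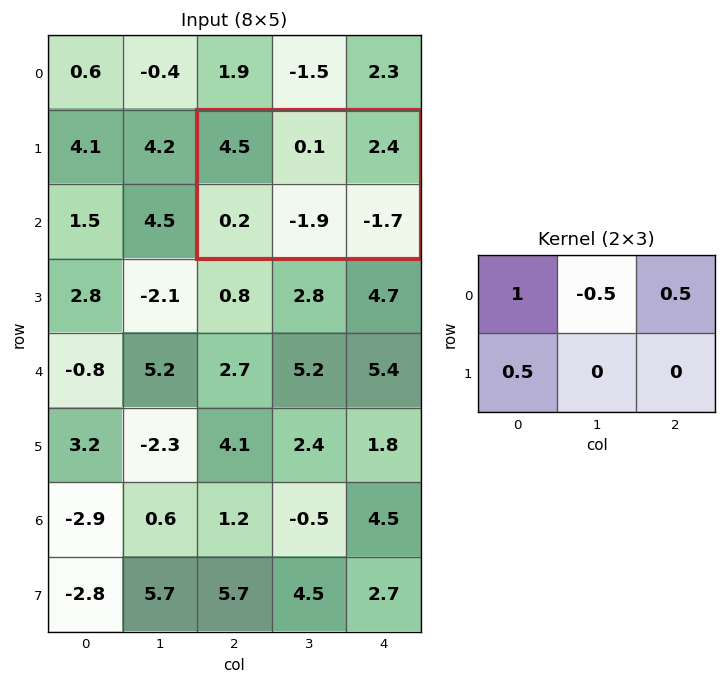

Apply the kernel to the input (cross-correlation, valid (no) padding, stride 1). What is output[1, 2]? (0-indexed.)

The receptive field on the input at this output position is [4.5 0.1 2.4 / 0.2 -1.9 -1.7]. Elementwise product with the kernel and sum: 4.5·1 + 0.1·-0.5 + 2.4·0.5 + 0.2·0.5.

5.75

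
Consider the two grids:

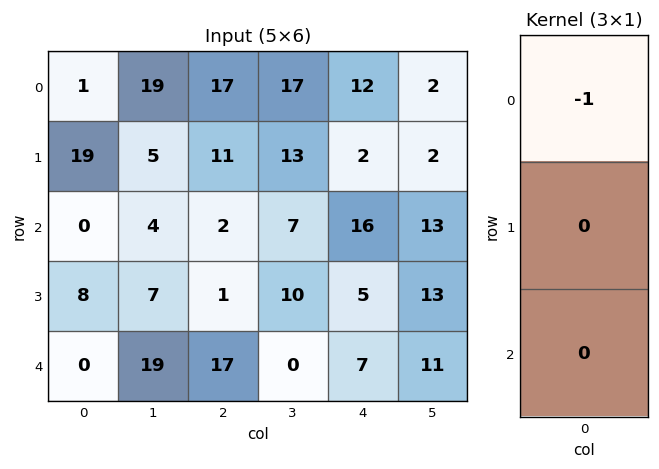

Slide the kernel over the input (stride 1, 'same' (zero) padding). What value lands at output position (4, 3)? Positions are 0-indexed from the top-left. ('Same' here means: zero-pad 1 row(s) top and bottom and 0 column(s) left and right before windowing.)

The receptive field on the zero-padded input at this output position is [10 / 0 / 0]. Elementwise product with the kernel and sum: 10·-1.

-10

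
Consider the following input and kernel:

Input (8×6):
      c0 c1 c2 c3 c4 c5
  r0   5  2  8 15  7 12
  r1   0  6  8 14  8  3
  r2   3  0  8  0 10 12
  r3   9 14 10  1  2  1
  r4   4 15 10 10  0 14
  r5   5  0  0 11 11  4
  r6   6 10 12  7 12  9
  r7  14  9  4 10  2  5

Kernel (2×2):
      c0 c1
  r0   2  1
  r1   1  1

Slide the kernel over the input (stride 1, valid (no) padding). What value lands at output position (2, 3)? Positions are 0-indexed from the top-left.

The receptive field on the input at this output position is [0 10 / 1 2]. Elementwise product with the kernel and sum: 0·2 + 10·1 + 1·1 + 2·1.

13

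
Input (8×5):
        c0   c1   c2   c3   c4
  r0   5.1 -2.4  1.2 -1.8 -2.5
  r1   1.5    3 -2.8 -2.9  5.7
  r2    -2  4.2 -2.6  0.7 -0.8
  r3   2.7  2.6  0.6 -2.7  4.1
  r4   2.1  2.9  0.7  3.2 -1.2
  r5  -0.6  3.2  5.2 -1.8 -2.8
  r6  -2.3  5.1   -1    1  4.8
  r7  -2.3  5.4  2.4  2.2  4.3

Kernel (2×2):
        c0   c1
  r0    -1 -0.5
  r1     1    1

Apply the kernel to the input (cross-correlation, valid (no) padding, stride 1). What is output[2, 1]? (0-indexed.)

The receptive field on the input at this output position is [4.2 -2.6 / 2.6 0.6]. Elementwise product with the kernel and sum: 4.2·-1 + -2.6·-0.5 + 2.6·1 + 0.6·1.

0.3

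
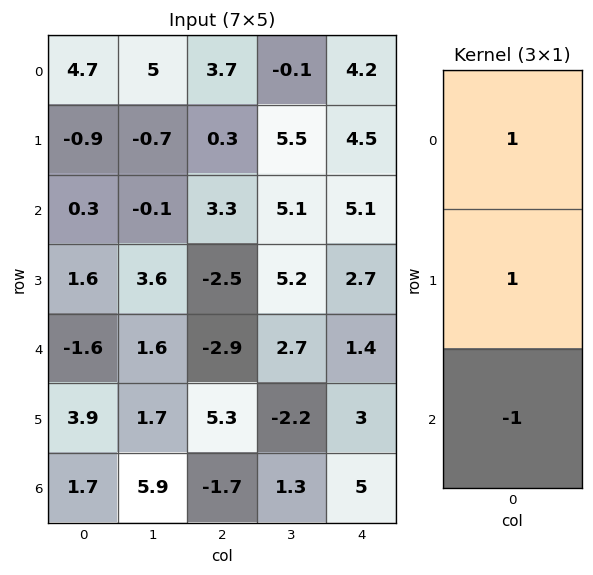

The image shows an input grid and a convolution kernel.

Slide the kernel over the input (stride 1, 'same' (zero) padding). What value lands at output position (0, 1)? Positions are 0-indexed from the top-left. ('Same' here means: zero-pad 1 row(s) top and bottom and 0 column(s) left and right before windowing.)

The receptive field on the zero-padded input at this output position is [0 / 5 / -0.7]. Elementwise product with the kernel and sum: 0·1 + 5·1 + -0.7·-1.

5.7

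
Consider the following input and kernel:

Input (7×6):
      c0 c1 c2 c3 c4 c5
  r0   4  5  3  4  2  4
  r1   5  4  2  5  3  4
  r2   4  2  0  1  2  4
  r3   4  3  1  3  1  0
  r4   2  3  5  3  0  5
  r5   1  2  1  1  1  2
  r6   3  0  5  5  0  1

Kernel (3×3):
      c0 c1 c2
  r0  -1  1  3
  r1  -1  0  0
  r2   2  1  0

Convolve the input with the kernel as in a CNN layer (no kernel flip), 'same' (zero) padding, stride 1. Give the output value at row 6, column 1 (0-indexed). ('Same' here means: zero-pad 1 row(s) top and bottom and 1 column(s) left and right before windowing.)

The receptive field on the zero-padded input at this output position is [1 2 1 / 3 0 5 / 0 0 0]. Elementwise product with the kernel and sum: 1·-1 + 2·1 + 1·3 + 3·-1 + 0·2 + 0·1.

1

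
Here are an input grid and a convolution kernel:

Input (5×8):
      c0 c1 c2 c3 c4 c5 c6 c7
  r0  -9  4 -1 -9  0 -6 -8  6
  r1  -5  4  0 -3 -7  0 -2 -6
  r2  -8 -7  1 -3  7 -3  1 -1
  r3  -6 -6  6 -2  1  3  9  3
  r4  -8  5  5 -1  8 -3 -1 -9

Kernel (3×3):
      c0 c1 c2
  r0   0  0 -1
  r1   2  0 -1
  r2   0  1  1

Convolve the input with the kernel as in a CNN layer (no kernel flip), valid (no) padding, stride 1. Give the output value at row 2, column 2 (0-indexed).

The receptive field on the input at this output position is [1 -3 7 / 6 -2 1 / 5 -1 8]. Elementwise product with the kernel and sum: 7·-1 + 6·2 + 1·-1 + -1·1 + 8·1.

11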